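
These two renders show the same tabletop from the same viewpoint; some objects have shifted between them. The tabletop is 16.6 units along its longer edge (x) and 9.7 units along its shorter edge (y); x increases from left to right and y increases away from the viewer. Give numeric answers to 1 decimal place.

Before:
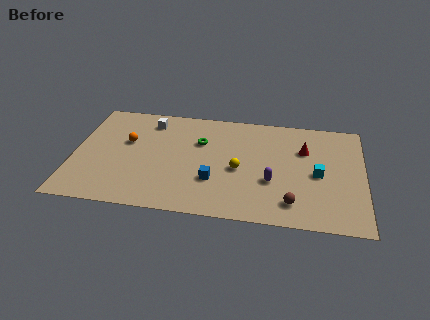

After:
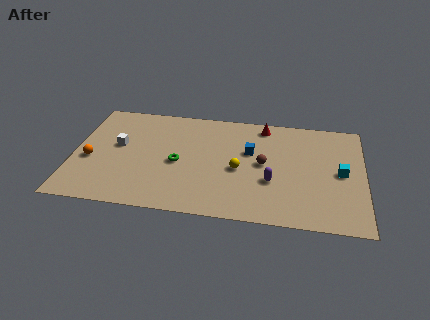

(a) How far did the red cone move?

3.1

The red cone moved from about (13.2, 6.6) to (10.8, 8.5), a distance of √(2.4² + 1.9²) ≈ 3.1.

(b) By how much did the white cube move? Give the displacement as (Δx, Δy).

(-1.7, -2.5)

The white cube was at about (4.2, 8.0) and moved to about (2.5, 5.5).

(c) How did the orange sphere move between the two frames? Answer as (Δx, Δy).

(-2.0, -1.9)

From the two frames, the orange sphere sits at roughly (3.0, 5.9) before and (1.0, 4.0) after.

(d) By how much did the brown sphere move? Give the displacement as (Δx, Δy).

(-1.7, 3.2)

From the two frames, the brown sphere sits at roughly (12.6, 1.8) before and (10.9, 5.0) after.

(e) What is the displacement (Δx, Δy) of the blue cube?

(2.0, 2.9)

The blue cube started near (8.1, 3.1) and ended near (10.1, 6.0).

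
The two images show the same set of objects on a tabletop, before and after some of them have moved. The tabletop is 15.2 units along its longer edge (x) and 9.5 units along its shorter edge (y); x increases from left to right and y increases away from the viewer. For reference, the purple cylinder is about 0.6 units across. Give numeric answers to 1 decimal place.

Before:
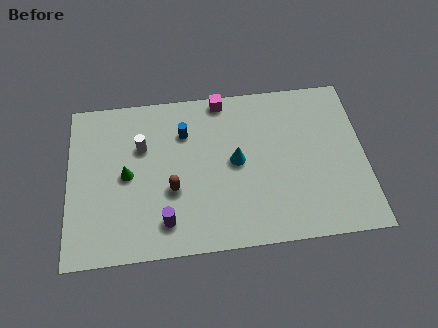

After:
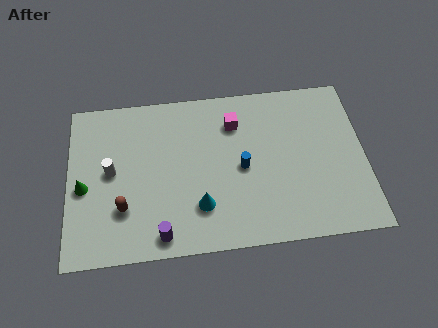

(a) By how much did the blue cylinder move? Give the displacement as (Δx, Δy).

(2.9, -2.4)

From the two frames, the blue cylinder sits at roughly (6.0, 6.9) before and (8.9, 4.5) after.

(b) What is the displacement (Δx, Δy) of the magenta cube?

(0.6, -1.5)

The magenta cube was at about (8.0, 8.7) and moved to about (8.6, 7.2).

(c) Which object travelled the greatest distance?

the blue cylinder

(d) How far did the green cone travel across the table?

2.3

The green cone was near (3.0, 4.7) before and (0.8, 4.2) after, so it travelled √(2.2² + 0.5²) ≈ 2.3 units.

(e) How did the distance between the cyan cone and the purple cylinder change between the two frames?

-2.4

Before: roughly 4.8 units apart; after: 2.4. That's 2.4 units closer together.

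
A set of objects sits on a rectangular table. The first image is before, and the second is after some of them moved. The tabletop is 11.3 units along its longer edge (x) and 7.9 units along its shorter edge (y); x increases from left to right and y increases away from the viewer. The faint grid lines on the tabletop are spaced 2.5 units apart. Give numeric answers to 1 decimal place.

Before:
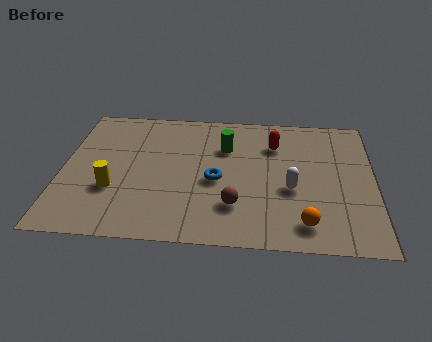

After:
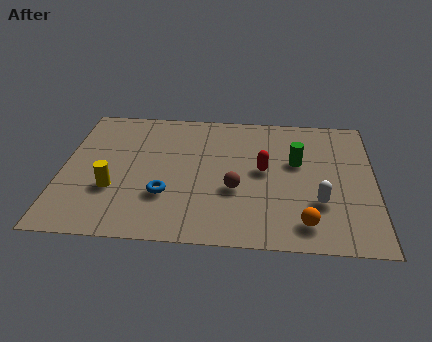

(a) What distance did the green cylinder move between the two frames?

2.7

The green cylinder moved from about (5.9, 5.5) to (8.5, 4.8), a distance of √(2.6² + 0.7²) ≈ 2.7.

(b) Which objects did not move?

the yellow cylinder and the orange sphere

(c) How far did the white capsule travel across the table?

1.2

The white capsule moved from about (8.3, 3.2) to (9.3, 2.5), a distance of √(1.0² + 0.7²) ≈ 1.2.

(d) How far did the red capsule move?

1.6

From (7.7, 5.8) to (7.3, 4.2), the red capsule covered √(0.4² + 1.6²) ≈ 1.6 units.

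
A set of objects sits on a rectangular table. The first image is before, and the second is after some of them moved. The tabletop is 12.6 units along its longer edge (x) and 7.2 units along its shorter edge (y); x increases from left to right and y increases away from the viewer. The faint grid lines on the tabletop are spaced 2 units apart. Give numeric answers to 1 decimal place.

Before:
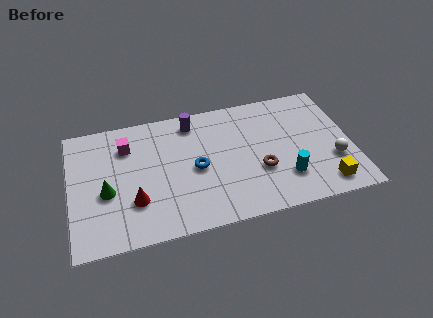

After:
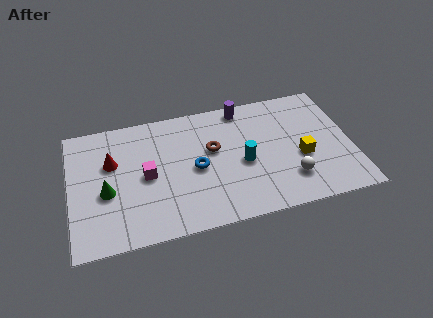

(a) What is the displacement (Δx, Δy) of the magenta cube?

(0.8, -1.9)

From the two frames, the magenta cube sits at roughly (2.6, 5.4) before and (3.4, 3.5) after.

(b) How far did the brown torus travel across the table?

2.6

From (8.4, 2.6) to (6.4, 4.3), the brown torus covered √(2.0² + 1.7²) ≈ 2.6 units.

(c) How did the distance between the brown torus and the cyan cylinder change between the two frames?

+0.4

They were about 1.3 units apart before and 1.7 after — 0.4 units further apart.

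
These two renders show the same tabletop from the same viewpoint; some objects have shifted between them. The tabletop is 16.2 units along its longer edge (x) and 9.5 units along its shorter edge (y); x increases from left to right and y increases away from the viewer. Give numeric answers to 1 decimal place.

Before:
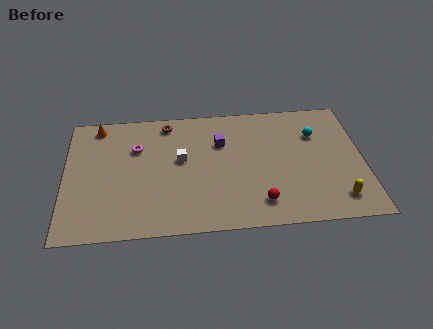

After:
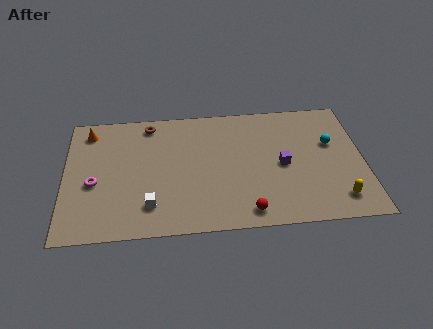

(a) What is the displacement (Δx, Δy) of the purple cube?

(3.3, -2.0)

The purple cube was at about (8.5, 6.5) and moved to about (11.8, 4.5).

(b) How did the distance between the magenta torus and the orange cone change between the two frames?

+1.2

The distance was about 2.8 in the first image and 4.0 in the second, so they moved 1.2 units further apart.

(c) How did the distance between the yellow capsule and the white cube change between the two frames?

+0.9

The distance was about 9.2 in the first image and 10.1 in the second, so they moved 0.9 units further apart.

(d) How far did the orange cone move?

0.6

The orange cone moved from about (1.8, 8.4) to (1.3, 8.0), a distance of √(0.5² + 0.4²) ≈ 0.6.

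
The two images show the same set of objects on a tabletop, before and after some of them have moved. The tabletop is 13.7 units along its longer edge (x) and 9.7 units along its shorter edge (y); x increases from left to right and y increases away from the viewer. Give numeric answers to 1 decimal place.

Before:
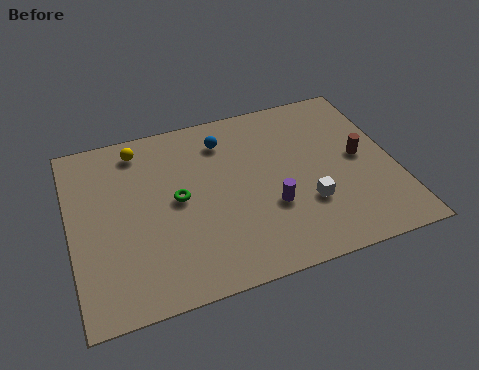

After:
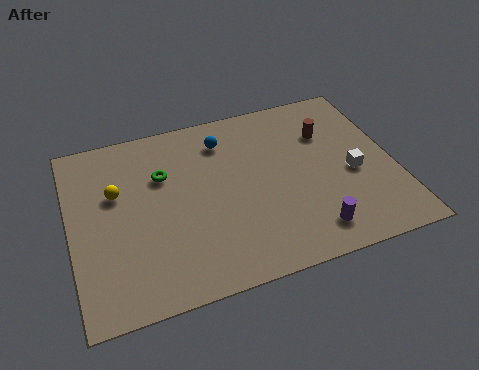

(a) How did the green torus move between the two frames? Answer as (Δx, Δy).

(-0.5, 1.5)

The green torus started near (4.5, 5.0) and ended near (4.0, 6.5).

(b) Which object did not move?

the blue sphere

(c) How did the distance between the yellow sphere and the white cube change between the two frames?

+1.6

Before: roughly 8.5 units apart; after: 10.1. That's 1.6 units further apart.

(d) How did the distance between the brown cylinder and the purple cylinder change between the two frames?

+1.1

The distance was about 4.3 in the first image and 5.4 in the second, so they moved 1.1 units further apart.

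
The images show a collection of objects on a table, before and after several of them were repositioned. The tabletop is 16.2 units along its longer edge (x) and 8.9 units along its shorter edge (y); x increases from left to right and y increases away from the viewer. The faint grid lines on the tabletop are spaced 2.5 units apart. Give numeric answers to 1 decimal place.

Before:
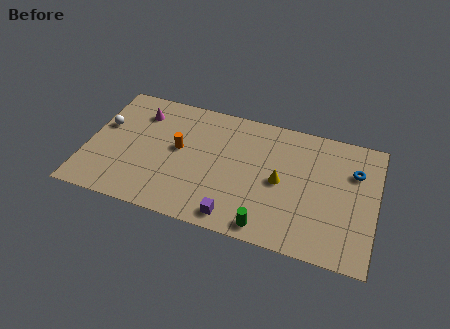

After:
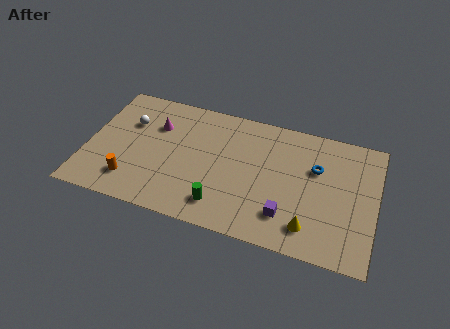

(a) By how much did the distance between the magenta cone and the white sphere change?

-0.9

Before: roughly 2.4 units apart; after: 1.5. That's 0.9 units closer together.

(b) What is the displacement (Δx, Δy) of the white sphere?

(1.4, 0.6)

From the two frames, the white sphere sits at roughly (0.8, 5.4) before and (2.2, 6.0) after.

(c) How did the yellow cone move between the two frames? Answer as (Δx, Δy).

(1.8, -2.6)

The yellow cone was at about (10.9, 4.3) and moved to about (12.7, 1.7).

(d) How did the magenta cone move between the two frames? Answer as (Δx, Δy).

(1.0, -0.7)

The magenta cone started near (2.7, 6.9) and ended near (3.7, 6.2).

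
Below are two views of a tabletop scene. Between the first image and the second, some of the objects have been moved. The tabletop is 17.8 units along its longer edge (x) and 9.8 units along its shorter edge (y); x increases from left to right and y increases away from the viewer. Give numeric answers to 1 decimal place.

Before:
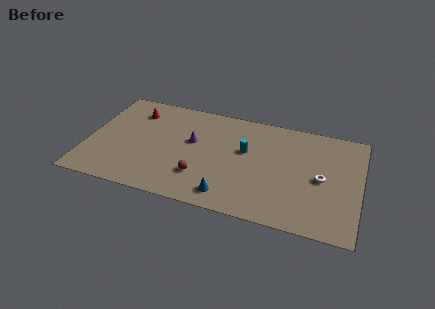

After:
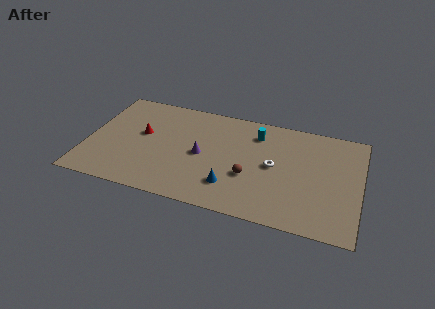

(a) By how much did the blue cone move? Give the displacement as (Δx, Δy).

(0.1, 0.9)

The blue cone started near (9.5, 1.5) and ended near (9.6, 2.4).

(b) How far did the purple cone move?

1.3

The purple cone moved from about (6.8, 5.8) to (7.5, 4.7), a distance of √(0.7² + 1.1²) ≈ 1.3.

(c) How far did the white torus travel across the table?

3.1

From (15.3, 4.7) to (12.2, 5.0), the white torus covered √(3.1² + 0.3²) ≈ 3.1 units.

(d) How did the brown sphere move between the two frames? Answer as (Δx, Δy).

(3.1, 0.9)

From the two frames, the brown sphere sits at roughly (7.6, 2.7) before and (10.7, 3.6) after.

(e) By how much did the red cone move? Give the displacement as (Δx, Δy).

(0.7, -2.1)

The red cone was at about (2.8, 7.7) and moved to about (3.5, 5.6).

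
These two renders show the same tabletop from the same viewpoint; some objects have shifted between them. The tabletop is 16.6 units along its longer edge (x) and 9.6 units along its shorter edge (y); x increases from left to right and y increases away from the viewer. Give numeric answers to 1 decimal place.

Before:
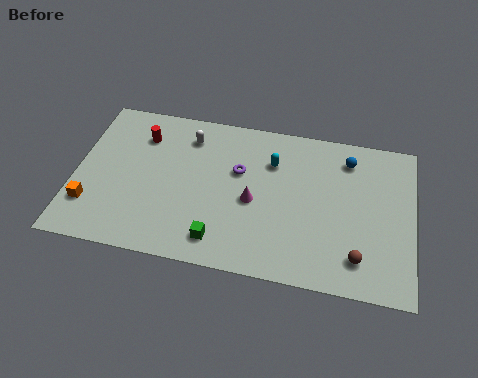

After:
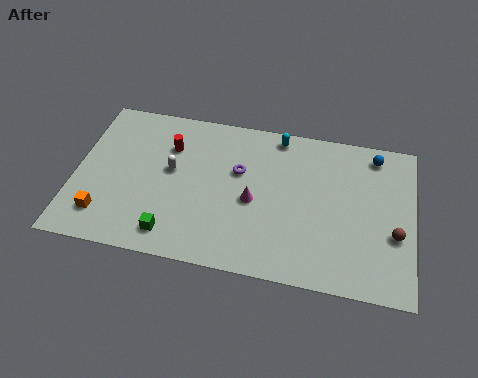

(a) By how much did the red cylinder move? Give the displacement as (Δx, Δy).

(1.4, -0.4)

The red cylinder started near (3.1, 7.3) and ended near (4.5, 6.9).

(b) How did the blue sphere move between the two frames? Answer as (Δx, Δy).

(1.3, 0.5)

The blue sphere was at about (13.3, 7.8) and moved to about (14.6, 8.3).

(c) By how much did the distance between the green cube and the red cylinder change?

-1.7

Before: roughly 7.1 units apart; after: 5.4. That's 1.7 units closer together.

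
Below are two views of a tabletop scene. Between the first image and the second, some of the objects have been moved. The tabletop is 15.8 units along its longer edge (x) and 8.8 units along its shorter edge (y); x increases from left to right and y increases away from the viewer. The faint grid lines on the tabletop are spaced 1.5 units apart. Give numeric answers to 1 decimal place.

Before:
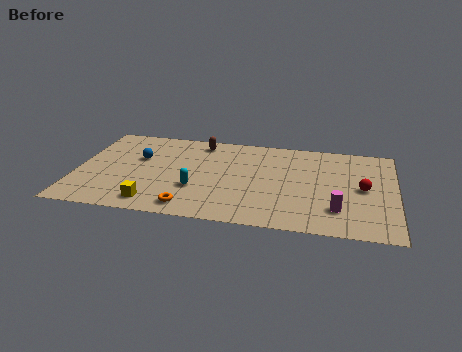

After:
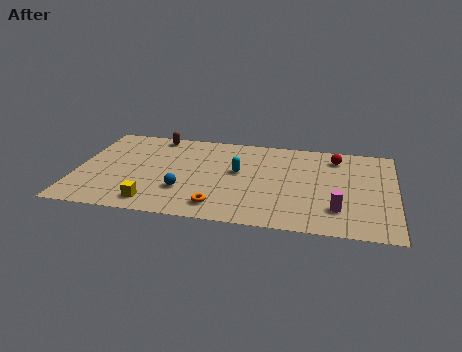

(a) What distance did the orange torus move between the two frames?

1.4

The orange torus moved from about (5.8, 1.2) to (7.2, 1.5), a distance of √(1.4² + 0.3²) ≈ 1.4.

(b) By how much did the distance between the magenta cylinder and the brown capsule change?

+2.1

The distance was about 8.8 in the first image and 10.9 in the second, so they moved 2.1 units further apart.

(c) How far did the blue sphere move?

3.7

The blue sphere moved from about (3.0, 5.5) to (5.4, 2.7), a distance of √(2.4² + 2.8²) ≈ 3.7.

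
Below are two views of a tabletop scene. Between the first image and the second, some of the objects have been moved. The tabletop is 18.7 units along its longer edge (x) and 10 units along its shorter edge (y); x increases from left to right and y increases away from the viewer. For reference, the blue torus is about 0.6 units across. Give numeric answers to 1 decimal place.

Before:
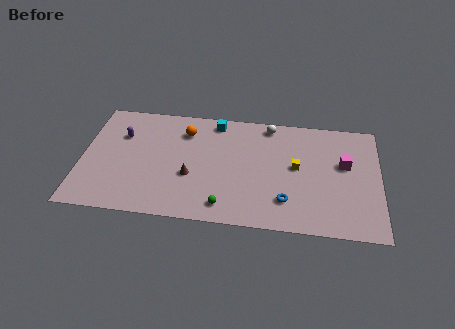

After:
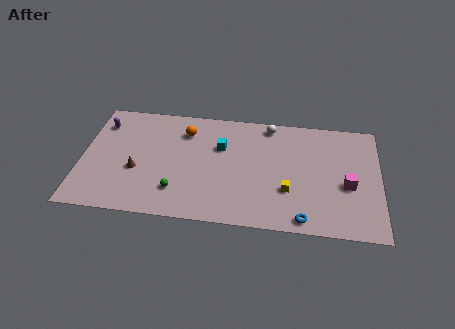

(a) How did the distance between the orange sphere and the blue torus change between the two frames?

+1.7

The distance was about 8.4 in the first image and 10.1 in the second, so they moved 1.7 units further apart.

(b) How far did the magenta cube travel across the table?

1.8

From (16.5, 6.0) to (16.7, 4.2), the magenta cube covered √(0.2² + 1.8²) ≈ 1.8 units.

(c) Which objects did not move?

the orange sphere and the white sphere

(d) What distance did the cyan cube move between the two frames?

2.2

The cyan cube moved from about (8.3, 8.8) to (8.7, 6.6), a distance of √(0.4² + 2.2²) ≈ 2.2.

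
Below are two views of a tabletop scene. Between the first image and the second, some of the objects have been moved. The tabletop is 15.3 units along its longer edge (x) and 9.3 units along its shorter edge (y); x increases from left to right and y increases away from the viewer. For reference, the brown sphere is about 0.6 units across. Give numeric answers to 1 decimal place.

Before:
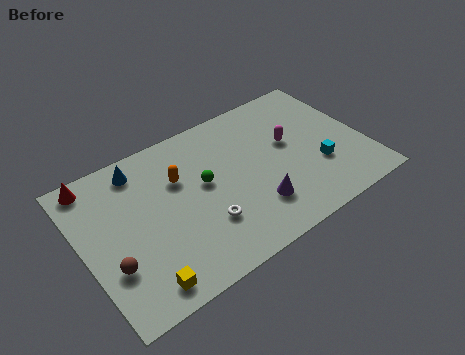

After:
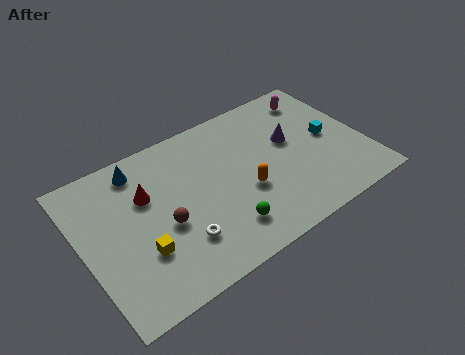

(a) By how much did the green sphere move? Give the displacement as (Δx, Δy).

(0.5, -3.2)

From the two frames, the green sphere sits at roughly (6.6, 5.2) before and (7.1, 2.0) after.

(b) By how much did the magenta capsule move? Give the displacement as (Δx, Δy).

(2.0, 2.3)

The magenta capsule was at about (11.4, 5.4) and moved to about (13.4, 7.7).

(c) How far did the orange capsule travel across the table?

4.1

From (5.4, 6.2) to (8.6, 3.6), the orange capsule covered √(3.2² + 2.6²) ≈ 4.1 units.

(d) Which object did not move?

the blue cone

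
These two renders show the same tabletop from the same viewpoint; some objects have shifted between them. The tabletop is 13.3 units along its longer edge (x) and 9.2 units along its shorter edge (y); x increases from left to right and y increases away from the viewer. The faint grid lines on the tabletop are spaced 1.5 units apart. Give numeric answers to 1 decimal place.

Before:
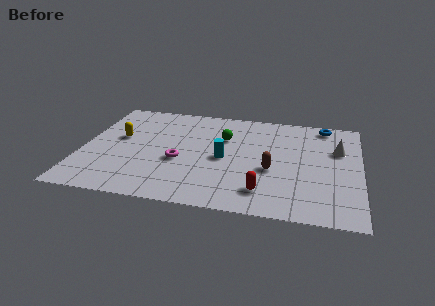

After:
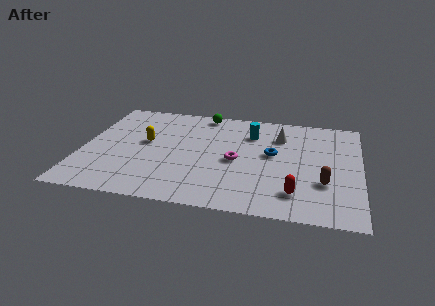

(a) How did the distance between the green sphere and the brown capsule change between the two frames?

+4.5

Before: roughly 3.5 units apart; after: 8.0. That's 4.5 units further apart.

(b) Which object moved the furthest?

the blue torus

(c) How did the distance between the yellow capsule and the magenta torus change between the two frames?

+1.1

The distance was about 3.4 in the first image and 4.5 in the second, so they moved 1.1 units further apart.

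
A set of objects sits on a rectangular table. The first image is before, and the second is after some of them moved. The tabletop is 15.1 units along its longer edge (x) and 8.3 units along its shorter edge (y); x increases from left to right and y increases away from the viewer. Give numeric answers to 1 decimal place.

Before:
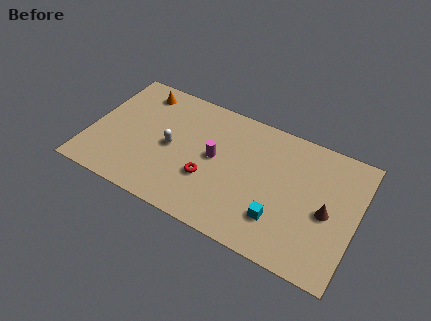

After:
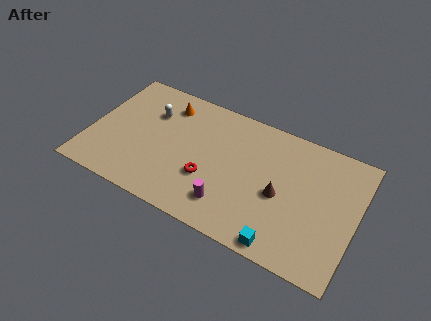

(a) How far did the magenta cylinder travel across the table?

2.8

The magenta cylinder was near (7.1, 4.4) before and (8.2, 1.8) after, so it travelled √(1.1² + 2.6²) ≈ 2.8 units.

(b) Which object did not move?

the red torus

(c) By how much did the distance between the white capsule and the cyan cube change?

+3.0

Before: roughly 6.6 units apart; after: 9.6. That's 3.0 units further apart.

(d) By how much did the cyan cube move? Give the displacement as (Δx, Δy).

(0.4, -1.4)

The cyan cube started near (11.0, 2.2) and ended near (11.4, 0.8).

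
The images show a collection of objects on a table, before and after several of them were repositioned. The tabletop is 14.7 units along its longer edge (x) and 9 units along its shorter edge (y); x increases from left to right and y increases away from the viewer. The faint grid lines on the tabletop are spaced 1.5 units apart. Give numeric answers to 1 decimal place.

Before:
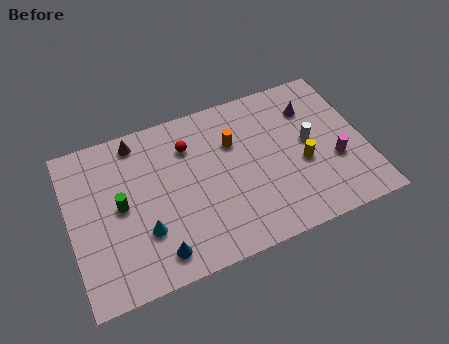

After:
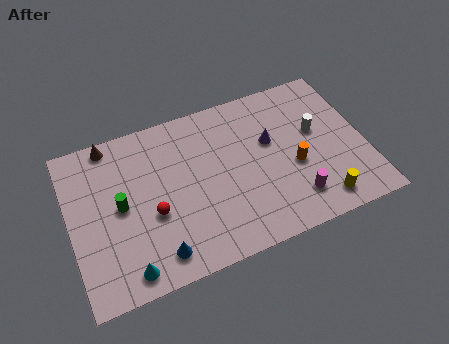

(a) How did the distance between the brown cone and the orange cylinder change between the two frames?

+4.9

They were about 5.0 units apart before and 9.9 after — 4.9 units further apart.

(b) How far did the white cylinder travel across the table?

0.6

From (12.0, 4.8) to (12.4, 5.3), the white cylinder covered √(0.4² + 0.5²) ≈ 0.6 units.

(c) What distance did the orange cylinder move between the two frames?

3.7

From (8.3, 6.1) to (11.1, 3.7), the orange cylinder covered √(2.8² + 2.4²) ≈ 3.7 units.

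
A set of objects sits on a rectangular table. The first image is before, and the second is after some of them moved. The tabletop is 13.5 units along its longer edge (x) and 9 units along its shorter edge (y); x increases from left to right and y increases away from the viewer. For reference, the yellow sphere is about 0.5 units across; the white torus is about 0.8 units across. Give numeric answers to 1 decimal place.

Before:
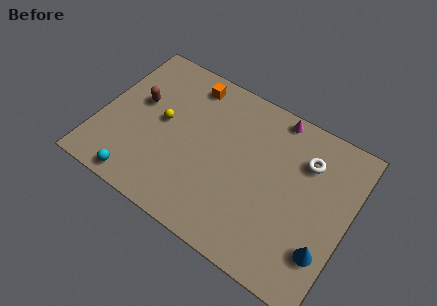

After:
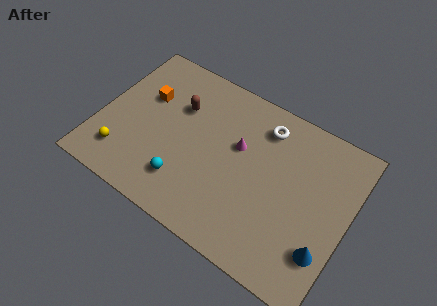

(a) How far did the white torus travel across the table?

2.5

The white torus was near (10.9, 6.6) before and (8.5, 7.3) after, so it travelled √(2.4² + 0.7²) ≈ 2.5 units.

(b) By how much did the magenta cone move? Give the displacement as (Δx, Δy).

(-1.6, -2.7)

The magenta cone started near (9.0, 8.2) and ended near (7.4, 5.5).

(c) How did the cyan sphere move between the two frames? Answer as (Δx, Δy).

(2.3, 1.2)

From the two frames, the cyan sphere sits at roughly (2.7, 0.9) before and (5.0, 2.1) after.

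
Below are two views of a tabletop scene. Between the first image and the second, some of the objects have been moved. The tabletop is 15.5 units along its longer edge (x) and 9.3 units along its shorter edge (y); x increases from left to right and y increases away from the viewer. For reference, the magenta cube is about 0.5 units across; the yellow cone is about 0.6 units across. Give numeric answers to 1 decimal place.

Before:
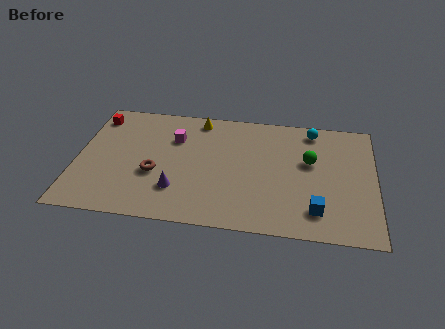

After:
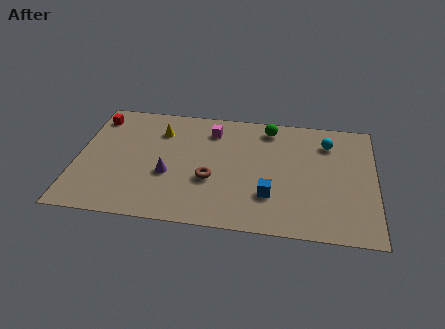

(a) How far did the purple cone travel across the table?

1.2

The purple cone was near (5.3, 2.5) before and (4.8, 3.6) after, so it travelled √(0.5² + 1.1²) ≈ 1.2 units.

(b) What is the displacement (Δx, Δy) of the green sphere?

(-2.2, 2.4)

The green sphere started near (12.1, 5.6) and ended near (9.9, 8.0).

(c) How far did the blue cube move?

2.5

The blue cube moved from about (12.5, 1.9) to (10.1, 2.7), a distance of √(2.4² + 0.8²) ≈ 2.5.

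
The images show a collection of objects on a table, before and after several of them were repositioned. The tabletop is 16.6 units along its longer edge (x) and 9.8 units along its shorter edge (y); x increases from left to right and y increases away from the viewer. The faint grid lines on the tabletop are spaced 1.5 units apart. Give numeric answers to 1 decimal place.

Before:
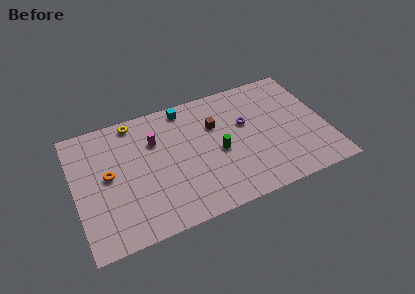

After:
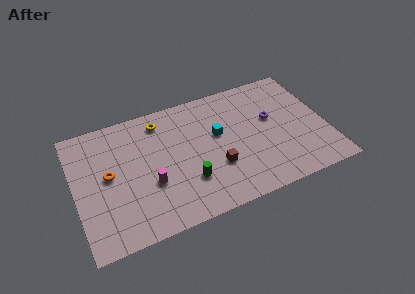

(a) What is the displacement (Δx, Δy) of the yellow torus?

(1.7, -0.6)

The yellow torus started near (4.2, 8.8) and ended near (5.9, 8.2).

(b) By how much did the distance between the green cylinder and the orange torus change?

-1.7

They were about 7.2 units apart before and 5.5 after — 1.7 units closer together.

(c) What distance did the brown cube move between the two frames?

3.3

From (9.4, 6.6) to (9.1, 3.3), the brown cube covered √(0.3² + 3.3²) ≈ 3.3 units.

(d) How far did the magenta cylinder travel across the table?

3.3

The magenta cylinder moved from about (5.4, 6.8) to (4.8, 3.6), a distance of √(0.6² + 3.2²) ≈ 3.3.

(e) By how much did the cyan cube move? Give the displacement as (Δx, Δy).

(1.9, -2.9)

From the two frames, the cyan cube sits at roughly (7.6, 8.7) before and (9.5, 5.8) after.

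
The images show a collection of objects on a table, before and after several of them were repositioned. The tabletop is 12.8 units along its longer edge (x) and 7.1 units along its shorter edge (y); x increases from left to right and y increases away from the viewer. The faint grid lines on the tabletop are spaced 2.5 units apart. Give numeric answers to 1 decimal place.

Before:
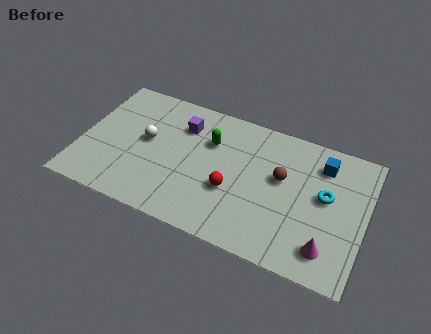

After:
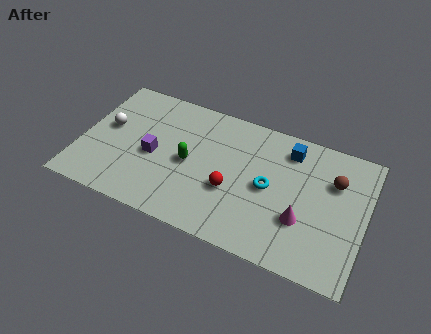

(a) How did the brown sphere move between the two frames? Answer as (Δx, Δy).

(2.3, 0.7)

The brown sphere was at about (9.0, 4.2) and moved to about (11.3, 4.9).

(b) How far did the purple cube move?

2.4

From (4.4, 5.3) to (3.3, 3.2), the purple cube covered √(1.1² + 2.1²) ≈ 2.4 units.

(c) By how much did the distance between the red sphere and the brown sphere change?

+2.3

The distance was about 2.6 in the first image and 4.9 in the second, so they moved 2.3 units further apart.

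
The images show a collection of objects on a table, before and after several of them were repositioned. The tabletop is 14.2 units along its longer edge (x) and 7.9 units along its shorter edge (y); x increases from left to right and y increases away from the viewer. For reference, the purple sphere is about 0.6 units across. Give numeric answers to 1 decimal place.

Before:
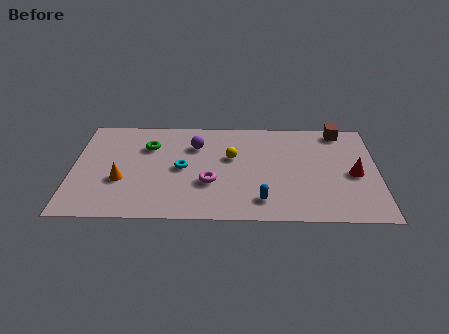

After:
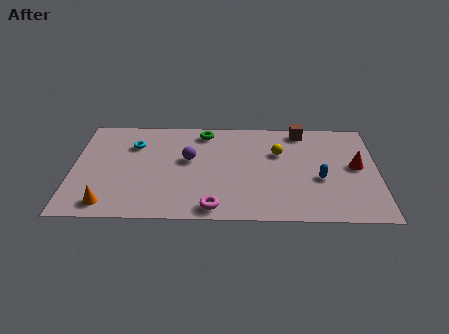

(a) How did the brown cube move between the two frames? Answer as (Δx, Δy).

(-1.8, 0.0)

From the two frames, the brown cube sits at roughly (12.5, 7.0) before and (10.7, 7.0) after.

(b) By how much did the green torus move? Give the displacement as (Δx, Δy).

(2.6, 1.2)

The green torus started near (3.5, 5.6) and ended near (6.1, 6.8).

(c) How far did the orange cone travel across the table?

1.9

The orange cone moved from about (2.3, 2.9) to (1.7, 1.1), a distance of √(0.6² + 1.8²) ≈ 1.9.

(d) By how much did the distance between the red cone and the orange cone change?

+1.1

Before: roughly 10.8 units apart; after: 11.9. That's 1.1 units further apart.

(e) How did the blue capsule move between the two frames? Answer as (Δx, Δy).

(2.7, 1.7)

From the two frames, the blue capsule sits at roughly (8.8, 1.5) before and (11.5, 3.2) after.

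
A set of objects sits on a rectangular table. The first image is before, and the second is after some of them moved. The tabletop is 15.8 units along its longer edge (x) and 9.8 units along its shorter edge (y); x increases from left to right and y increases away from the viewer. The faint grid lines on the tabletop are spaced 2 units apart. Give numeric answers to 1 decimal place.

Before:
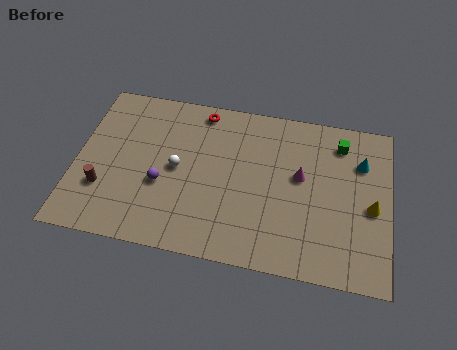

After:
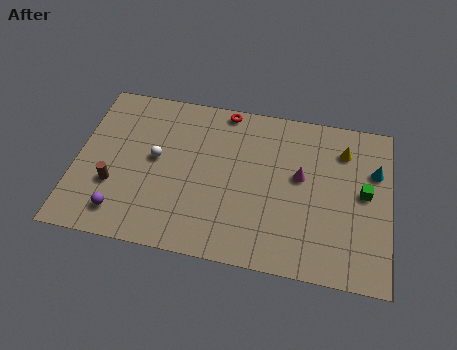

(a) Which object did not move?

the magenta cone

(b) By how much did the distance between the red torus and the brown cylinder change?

+0.5

Before: roughly 7.3 units apart; after: 7.8. That's 0.5 units further apart.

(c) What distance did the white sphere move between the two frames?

1.2

The white sphere was near (5.1, 4.9) before and (4.0, 5.3) after, so it travelled √(1.1² + 0.4²) ≈ 1.2 units.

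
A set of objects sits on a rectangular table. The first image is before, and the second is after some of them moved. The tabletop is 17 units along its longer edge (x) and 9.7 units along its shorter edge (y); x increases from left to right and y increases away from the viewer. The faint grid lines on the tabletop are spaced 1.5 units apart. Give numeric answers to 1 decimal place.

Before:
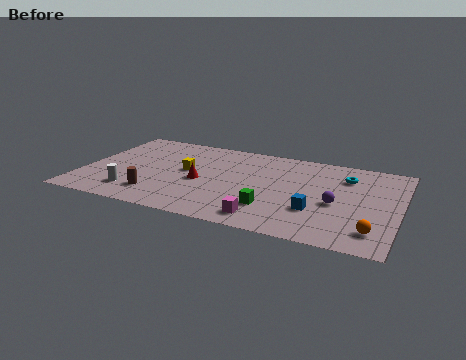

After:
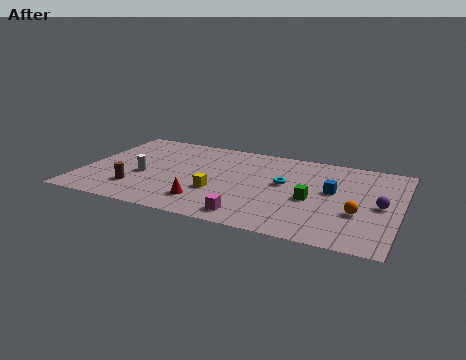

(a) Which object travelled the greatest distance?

the cyan torus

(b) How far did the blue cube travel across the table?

2.5

The blue cube was near (12.7, 3.1) before and (13.4, 5.5) after, so it travelled √(0.7² + 2.4²) ≈ 2.5 units.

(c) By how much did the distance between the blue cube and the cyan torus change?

-1.8

They were about 4.4 units apart before and 2.6 after — 1.8 units closer together.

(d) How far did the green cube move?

2.6

From (10.4, 2.6) to (12.4, 4.2), the green cube covered √(2.0² + 1.6²) ≈ 2.6 units.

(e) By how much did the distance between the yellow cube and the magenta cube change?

-3.2

The distance was about 6.1 in the first image and 2.9 in the second, so they moved 3.2 units closer together.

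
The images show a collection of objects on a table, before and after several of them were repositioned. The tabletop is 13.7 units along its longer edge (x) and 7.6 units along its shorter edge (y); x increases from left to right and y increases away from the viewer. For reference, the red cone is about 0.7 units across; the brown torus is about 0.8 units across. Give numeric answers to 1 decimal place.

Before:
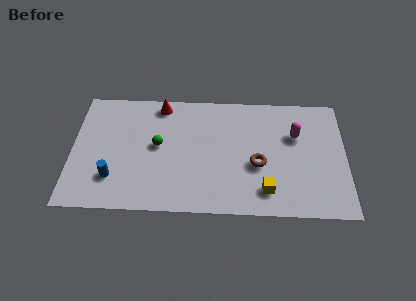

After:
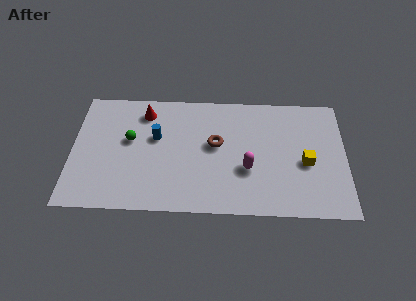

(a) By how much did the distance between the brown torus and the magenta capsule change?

-0.5

Before: roughly 2.7 units apart; after: 2.2. That's 0.5 units closer together.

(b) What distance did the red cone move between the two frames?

0.9

The red cone moved from about (4.4, 6.7) to (3.6, 6.2), a distance of √(0.8² + 0.5²) ≈ 0.9.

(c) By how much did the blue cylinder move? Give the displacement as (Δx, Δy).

(2.1, 2.6)

The blue cylinder was at about (2.1, 2.0) and moved to about (4.2, 4.6).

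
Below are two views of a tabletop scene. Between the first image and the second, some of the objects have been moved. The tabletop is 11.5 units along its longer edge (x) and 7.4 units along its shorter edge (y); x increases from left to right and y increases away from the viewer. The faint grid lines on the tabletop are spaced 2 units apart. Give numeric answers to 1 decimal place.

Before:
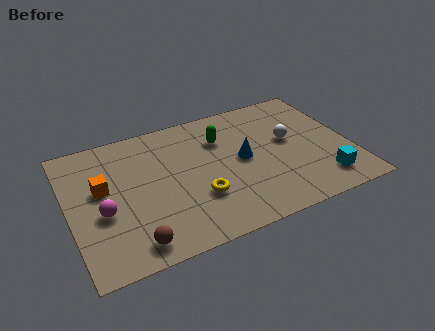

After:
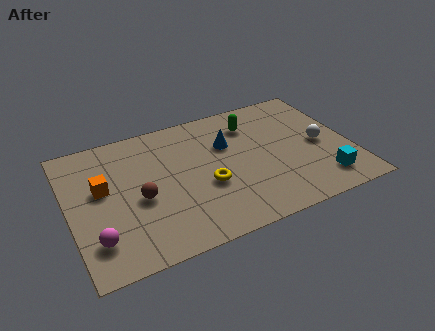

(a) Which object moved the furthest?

the brown sphere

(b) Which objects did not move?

the orange cube and the cyan cube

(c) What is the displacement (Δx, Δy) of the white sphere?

(1.2, -0.7)

The white sphere was at about (9.1, 4.2) and moved to about (10.3, 3.5).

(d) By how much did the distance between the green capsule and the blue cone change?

-0.3

They were about 1.7 units apart before and 1.4 after — 0.3 units closer together.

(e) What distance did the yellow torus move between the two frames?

0.6

From (5.1, 2.4) to (5.5, 2.9), the yellow torus covered √(0.4² + 0.5²) ≈ 0.6 units.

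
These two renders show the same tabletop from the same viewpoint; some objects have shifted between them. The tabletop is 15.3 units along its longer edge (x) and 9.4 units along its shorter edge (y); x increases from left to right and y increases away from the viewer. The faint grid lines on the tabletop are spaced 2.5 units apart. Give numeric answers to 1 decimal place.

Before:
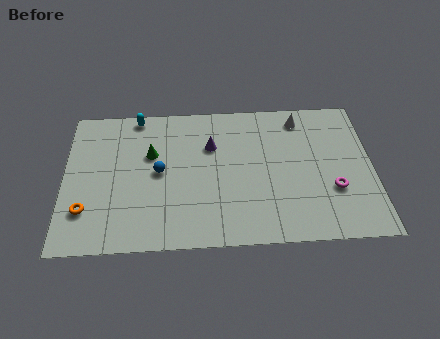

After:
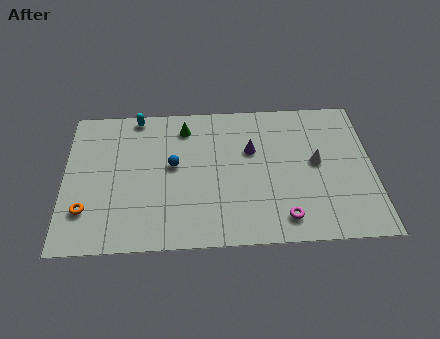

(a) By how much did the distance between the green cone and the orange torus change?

+2.4

They were about 4.7 units apart before and 7.1 after — 2.4 units further apart.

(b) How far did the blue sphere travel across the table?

0.8

From (4.7, 4.8) to (5.4, 5.2), the blue sphere covered √(0.7² + 0.4²) ≈ 0.8 units.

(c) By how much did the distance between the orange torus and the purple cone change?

+1.6

Before: roughly 7.3 units apart; after: 8.9. That's 1.6 units further apart.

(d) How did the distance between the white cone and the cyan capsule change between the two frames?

+1.4

The distance was about 8.2 in the first image and 9.6 in the second, so they moved 1.4 units further apart.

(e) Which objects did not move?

the cyan capsule and the orange torus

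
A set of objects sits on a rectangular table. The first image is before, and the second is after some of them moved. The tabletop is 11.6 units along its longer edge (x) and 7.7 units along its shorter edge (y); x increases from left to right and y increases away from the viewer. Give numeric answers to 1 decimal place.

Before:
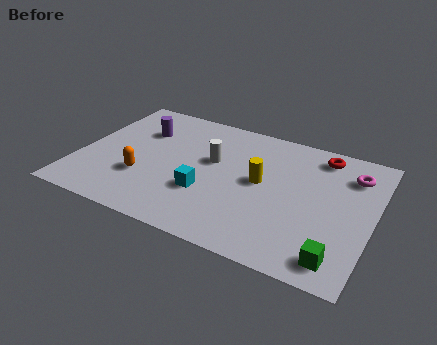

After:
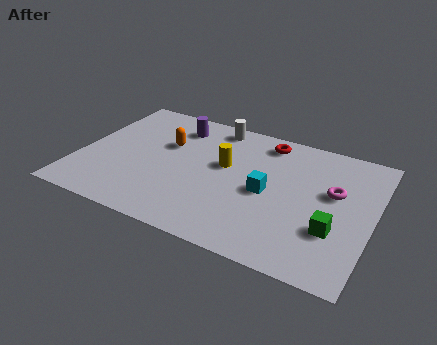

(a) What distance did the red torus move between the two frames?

2.2

The red torus was near (9.3, 6.6) before and (7.1, 6.6) after, so it travelled √(2.2² + 0.0²) ≈ 2.2 units.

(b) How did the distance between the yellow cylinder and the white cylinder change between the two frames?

+0.3

They were about 2.1 units apart before and 2.4 after — 0.3 units further apart.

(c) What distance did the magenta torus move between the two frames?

1.4

The magenta torus was near (10.6, 5.9) before and (10.0, 4.6) after, so it travelled √(0.6² + 1.3²) ≈ 1.4 units.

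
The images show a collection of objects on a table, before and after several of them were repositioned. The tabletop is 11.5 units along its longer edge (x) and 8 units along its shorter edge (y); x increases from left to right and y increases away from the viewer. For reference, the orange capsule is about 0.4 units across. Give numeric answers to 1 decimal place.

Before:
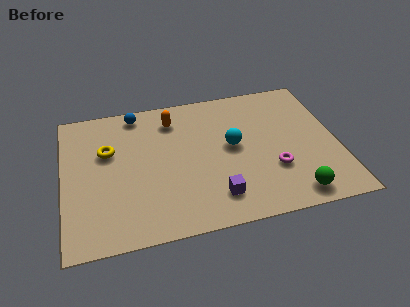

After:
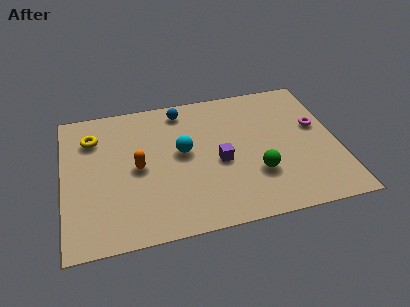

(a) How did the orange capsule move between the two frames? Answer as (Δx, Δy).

(-1.6, -2.5)

From the two frames, the orange capsule sits at roughly (4.7, 6.4) before and (3.1, 3.9) after.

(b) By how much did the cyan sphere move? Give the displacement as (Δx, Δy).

(-2.1, 0.1)

The cyan sphere was at about (7.1, 4.3) and moved to about (5.0, 4.4).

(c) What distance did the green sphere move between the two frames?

2.1

The green sphere moved from about (9.4, 1.0) to (8.0, 2.5), a distance of √(1.4² + 1.5²) ≈ 2.1.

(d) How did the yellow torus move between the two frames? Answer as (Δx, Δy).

(-0.6, 0.9)

The yellow torus started near (1.9, 5.1) and ended near (1.3, 6.0).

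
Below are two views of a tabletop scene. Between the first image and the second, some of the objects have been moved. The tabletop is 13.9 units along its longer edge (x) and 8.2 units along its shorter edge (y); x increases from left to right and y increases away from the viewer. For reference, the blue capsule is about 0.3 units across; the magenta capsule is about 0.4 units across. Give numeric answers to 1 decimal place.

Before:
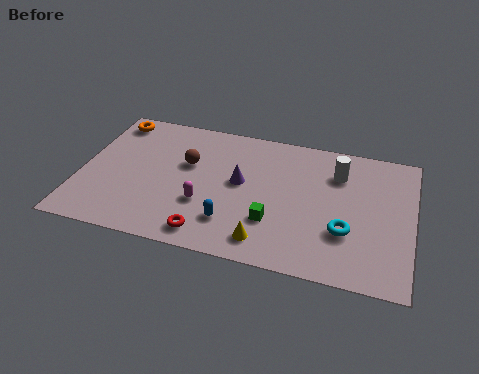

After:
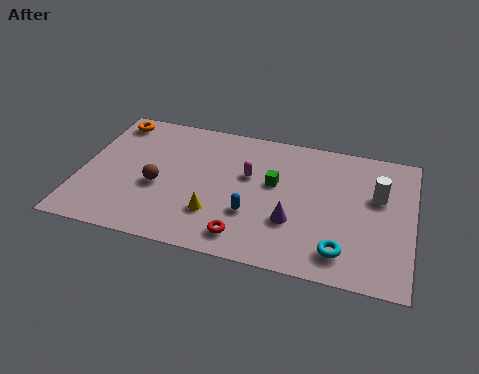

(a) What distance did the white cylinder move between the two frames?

2.0

The white cylinder moved from about (10.7, 6.1) to (12.4, 5.1), a distance of √(1.7² + 1.0²) ≈ 2.0.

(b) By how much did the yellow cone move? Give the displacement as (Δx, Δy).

(-2.2, 1.0)

From the two frames, the yellow cone sits at roughly (8.0, 1.3) before and (5.8, 2.3) after.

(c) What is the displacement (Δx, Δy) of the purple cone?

(2.3, -1.8)

The purple cone was at about (6.7, 4.5) and moved to about (9.0, 2.7).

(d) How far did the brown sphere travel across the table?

2.0

The brown sphere was near (4.4, 5.1) before and (3.3, 3.4) after, so it travelled √(1.1² + 1.7²) ≈ 2.0 units.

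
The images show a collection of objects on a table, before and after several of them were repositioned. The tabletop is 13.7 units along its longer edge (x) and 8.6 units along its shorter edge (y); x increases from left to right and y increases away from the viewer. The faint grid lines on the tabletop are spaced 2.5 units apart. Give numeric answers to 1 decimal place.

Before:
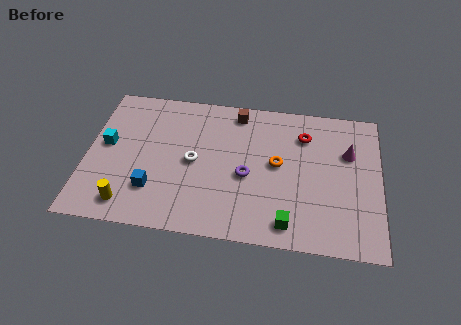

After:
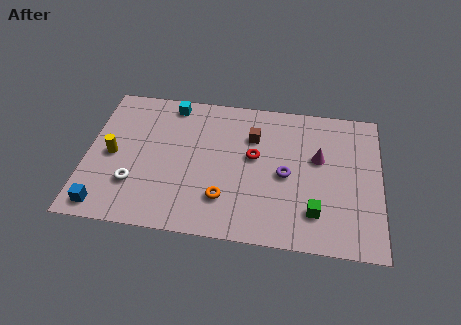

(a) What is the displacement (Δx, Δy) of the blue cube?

(-2.2, -1.3)

The blue cube was at about (3.2, 2.3) and moved to about (1.0, 1.0).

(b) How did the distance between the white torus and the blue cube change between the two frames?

-0.6

They were about 2.6 units apart before and 2.0 after — 0.6 units closer together.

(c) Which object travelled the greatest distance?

the cyan cube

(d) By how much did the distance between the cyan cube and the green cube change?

-0.4

They were about 9.3 units apart before and 8.9 after — 0.4 units closer together.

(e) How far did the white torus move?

3.2

The white torus moved from about (5.0, 4.2) to (2.3, 2.5), a distance of √(2.7² + 1.7²) ≈ 3.2.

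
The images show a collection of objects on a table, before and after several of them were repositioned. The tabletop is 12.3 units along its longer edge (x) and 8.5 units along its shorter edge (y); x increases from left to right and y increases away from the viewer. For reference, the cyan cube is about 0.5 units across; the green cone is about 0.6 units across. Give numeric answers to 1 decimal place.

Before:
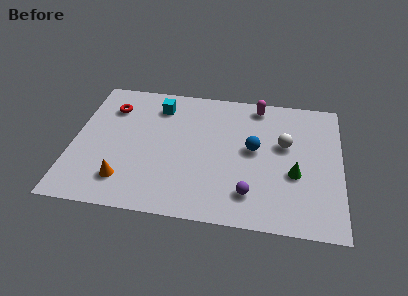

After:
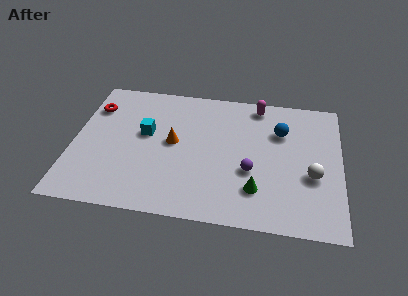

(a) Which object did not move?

the magenta capsule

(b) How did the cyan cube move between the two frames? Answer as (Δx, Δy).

(-0.5, -1.9)

The cyan cube started near (3.8, 6.8) and ended near (3.3, 4.9).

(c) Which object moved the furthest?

the orange cone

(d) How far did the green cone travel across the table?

2.1

The green cone moved from about (10.2, 3.3) to (8.5, 2.1), a distance of √(1.7² + 1.2²) ≈ 2.1.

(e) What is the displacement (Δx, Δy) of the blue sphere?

(1.2, 1.3)

From the two frames, the blue sphere sits at roughly (8.3, 4.6) before and (9.5, 5.9) after.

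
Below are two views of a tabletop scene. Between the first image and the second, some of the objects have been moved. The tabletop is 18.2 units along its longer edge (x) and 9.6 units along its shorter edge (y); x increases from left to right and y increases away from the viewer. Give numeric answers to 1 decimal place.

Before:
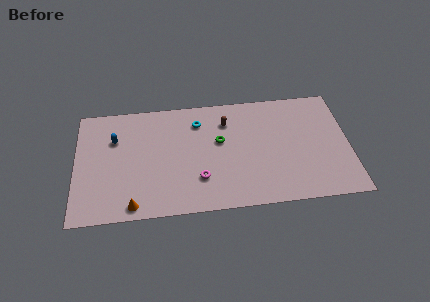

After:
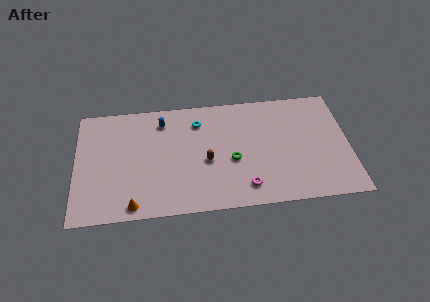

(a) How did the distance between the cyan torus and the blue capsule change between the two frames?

-3.3

The distance was about 5.7 in the first image and 2.4 in the second, so they moved 3.3 units closer together.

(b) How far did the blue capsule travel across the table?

3.4

The blue capsule was near (2.6, 6.6) before and (5.8, 7.8) after, so it travelled √(3.2² + 1.2²) ≈ 3.4 units.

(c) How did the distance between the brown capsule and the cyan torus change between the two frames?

+1.5

They were about 1.9 units apart before and 3.4 after — 1.5 units further apart.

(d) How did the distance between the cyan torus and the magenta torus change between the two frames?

+1.7

Before: roughly 4.8 units apart; after: 6.5. That's 1.7 units further apart.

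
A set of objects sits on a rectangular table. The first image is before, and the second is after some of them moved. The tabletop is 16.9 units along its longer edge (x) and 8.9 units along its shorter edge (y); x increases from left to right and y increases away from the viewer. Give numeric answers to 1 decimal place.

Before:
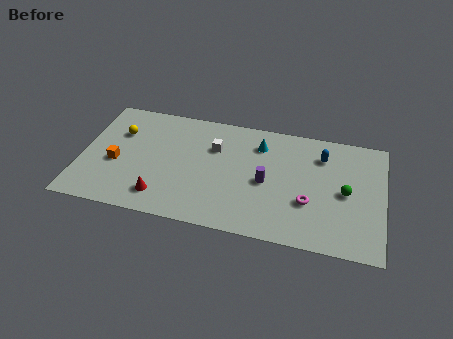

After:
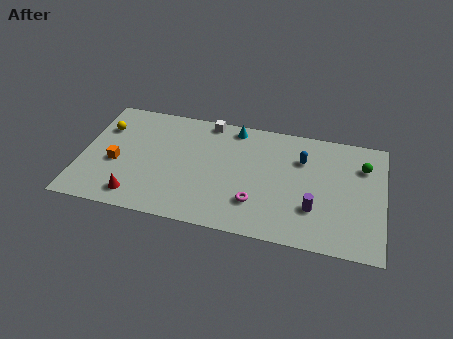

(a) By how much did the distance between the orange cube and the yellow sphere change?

+0.4

The distance was about 2.4 in the first image and 2.8 in the second, so they moved 0.4 units further apart.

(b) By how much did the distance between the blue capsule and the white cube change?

-0.3

They were about 6.0 units apart before and 5.7 after — 0.3 units closer together.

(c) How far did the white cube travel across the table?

2.1

The white cube was near (7.4, 6.1) before and (6.9, 8.1) after, so it travelled √(0.5² + 2.0²) ≈ 2.1 units.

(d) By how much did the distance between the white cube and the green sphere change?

+1.3

They were about 7.6 units apart before and 8.9 after — 1.3 units further apart.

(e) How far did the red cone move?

1.4

The red cone was near (4.7, 1.7) before and (3.3, 1.4) after, so it travelled √(1.4² + 0.3²) ≈ 1.4 units.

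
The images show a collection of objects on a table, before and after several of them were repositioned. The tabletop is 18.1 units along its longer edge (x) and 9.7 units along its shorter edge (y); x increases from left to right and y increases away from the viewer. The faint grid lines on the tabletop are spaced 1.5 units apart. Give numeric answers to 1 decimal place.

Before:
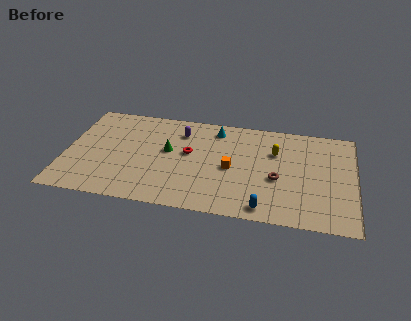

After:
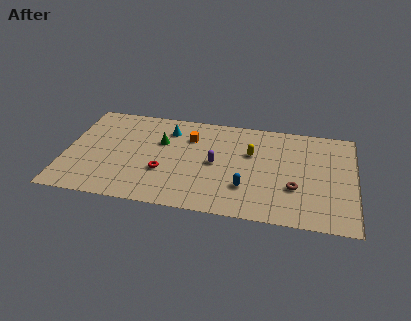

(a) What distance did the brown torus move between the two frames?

1.3

The brown torus moved from about (13.3, 4.0) to (14.4, 3.3), a distance of √(1.1² + 0.7²) ≈ 1.3.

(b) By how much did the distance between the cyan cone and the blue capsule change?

-0.8

Before: roughly 7.8 units apart; after: 7.0. That's 0.8 units closer together.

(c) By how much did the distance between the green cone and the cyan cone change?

-2.6

Before: roughly 4.0 units apart; after: 1.4. That's 2.6 units closer together.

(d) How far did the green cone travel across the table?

0.9

The green cone was near (6.4, 5.5) before and (5.9, 6.3) after, so it travelled √(0.5² + 0.8²) ≈ 0.9 units.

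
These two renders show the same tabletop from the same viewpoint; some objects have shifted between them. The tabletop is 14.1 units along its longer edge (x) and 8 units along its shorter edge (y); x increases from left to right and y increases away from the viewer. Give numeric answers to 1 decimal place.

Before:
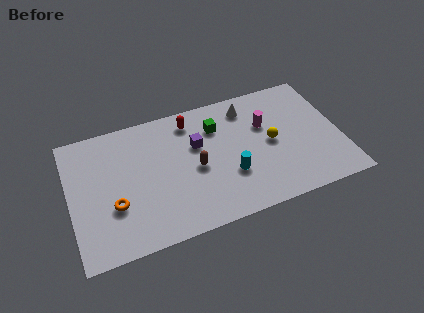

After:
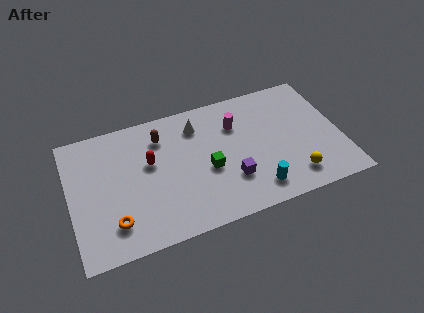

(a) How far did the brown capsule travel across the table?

3.0

The brown capsule moved from about (6.5, 3.7) to (4.9, 6.2), a distance of √(1.6² + 2.5²) ≈ 3.0.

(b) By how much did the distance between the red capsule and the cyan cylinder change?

+1.9

Before: roughly 4.3 units apart; after: 6.2. That's 1.9 units further apart.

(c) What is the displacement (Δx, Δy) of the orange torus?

(-0.1, -1.0)

From the two frames, the orange torus sits at roughly (2.2, 2.8) before and (2.1, 1.8) after.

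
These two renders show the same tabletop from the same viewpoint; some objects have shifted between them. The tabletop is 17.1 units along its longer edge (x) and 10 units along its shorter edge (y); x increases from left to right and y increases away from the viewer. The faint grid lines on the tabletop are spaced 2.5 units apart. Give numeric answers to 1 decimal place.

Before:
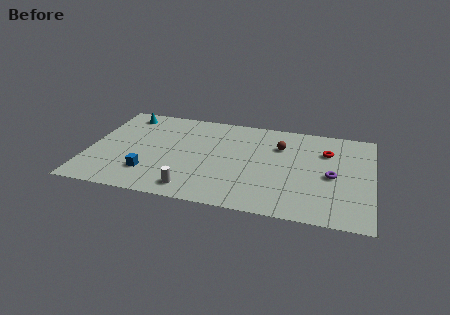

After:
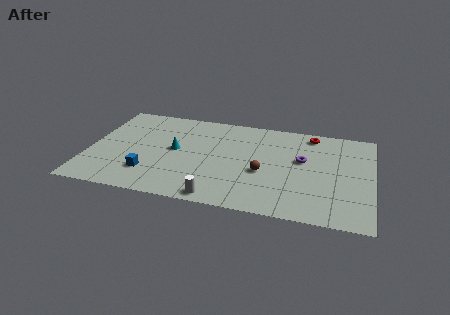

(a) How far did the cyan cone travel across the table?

4.7

The cyan cone was near (1.9, 8.6) before and (5.2, 5.3) after, so it travelled √(3.3² + 3.3²) ≈ 4.7 units.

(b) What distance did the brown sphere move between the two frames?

3.1

From (11.5, 7.1) to (10.6, 4.1), the brown sphere covered √(0.9² + 3.0²) ≈ 3.1 units.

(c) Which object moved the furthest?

the cyan cone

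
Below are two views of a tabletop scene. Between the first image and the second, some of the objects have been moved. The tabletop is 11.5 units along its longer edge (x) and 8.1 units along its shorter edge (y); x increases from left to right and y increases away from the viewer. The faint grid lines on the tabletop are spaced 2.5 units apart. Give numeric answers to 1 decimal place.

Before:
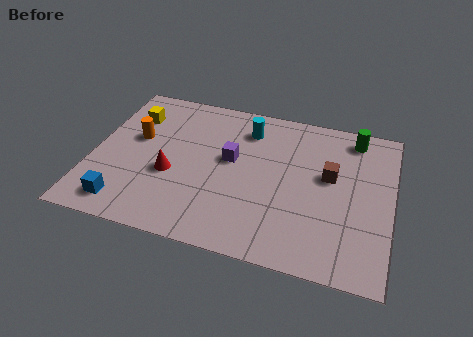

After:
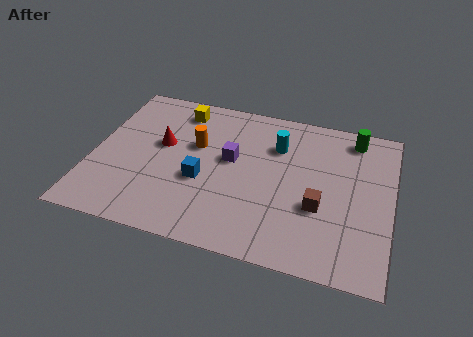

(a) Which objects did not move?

the green cylinder and the purple cube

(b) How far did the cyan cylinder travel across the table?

1.3

From (5.8, 6.4) to (7.0, 5.8), the cyan cylinder covered √(1.2² + 0.6²) ≈ 1.3 units.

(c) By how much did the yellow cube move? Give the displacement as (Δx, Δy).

(1.8, 0.8)

From the two frames, the yellow cube sits at roughly (1.3, 6.0) before and (3.1, 6.8) after.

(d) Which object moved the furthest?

the blue cube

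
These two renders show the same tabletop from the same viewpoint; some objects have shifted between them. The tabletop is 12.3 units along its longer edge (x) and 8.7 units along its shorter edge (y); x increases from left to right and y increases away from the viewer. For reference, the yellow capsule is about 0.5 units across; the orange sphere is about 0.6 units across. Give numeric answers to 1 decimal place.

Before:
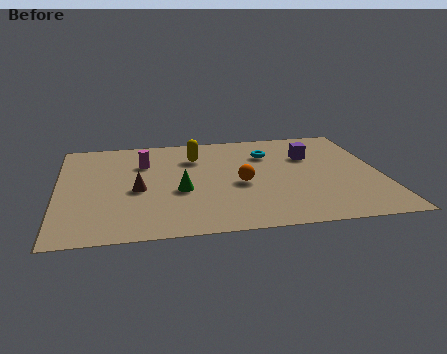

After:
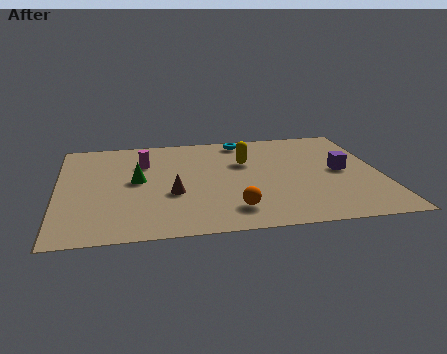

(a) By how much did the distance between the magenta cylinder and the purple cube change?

+1.3

Before: roughly 6.4 units apart; after: 7.7. That's 1.3 units further apart.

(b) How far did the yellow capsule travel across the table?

2.0

The yellow capsule was near (5.3, 6.4) before and (7.2, 5.7) after, so it travelled √(1.9² + 0.7²) ≈ 2.0 units.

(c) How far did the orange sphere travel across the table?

2.1

The orange sphere moved from about (6.9, 3.8) to (6.5, 1.7), a distance of √(0.4² + 2.1²) ≈ 2.1.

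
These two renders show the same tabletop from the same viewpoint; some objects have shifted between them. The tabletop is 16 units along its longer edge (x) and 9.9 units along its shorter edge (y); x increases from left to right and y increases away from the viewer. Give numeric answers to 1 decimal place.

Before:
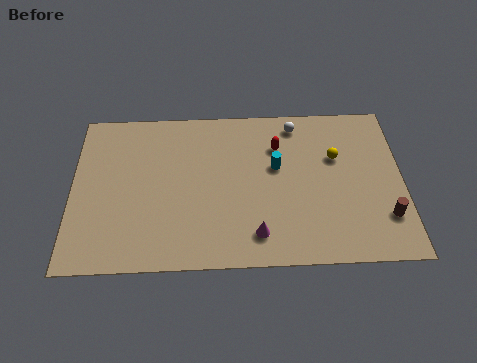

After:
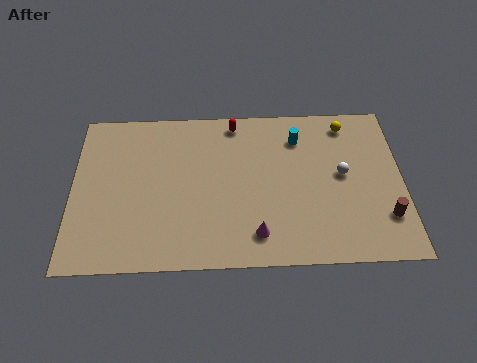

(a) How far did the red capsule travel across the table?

2.6

The red capsule moved from about (10.0, 7.2) to (7.9, 8.8), a distance of √(2.1² + 1.6²) ≈ 2.6.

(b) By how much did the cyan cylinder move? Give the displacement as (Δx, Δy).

(1.1, 1.8)

The cyan cylinder was at about (9.9, 5.9) and moved to about (11.0, 7.7).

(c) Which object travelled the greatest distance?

the white sphere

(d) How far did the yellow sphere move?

2.2

The yellow sphere was near (12.8, 6.4) before and (13.4, 8.5) after, so it travelled √(0.6² + 2.1²) ≈ 2.2 units.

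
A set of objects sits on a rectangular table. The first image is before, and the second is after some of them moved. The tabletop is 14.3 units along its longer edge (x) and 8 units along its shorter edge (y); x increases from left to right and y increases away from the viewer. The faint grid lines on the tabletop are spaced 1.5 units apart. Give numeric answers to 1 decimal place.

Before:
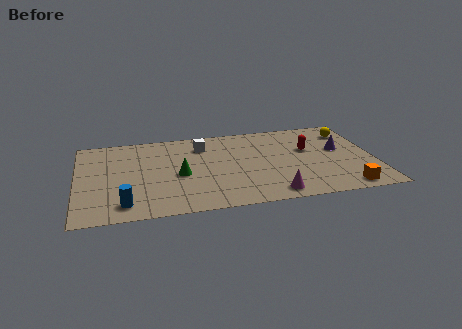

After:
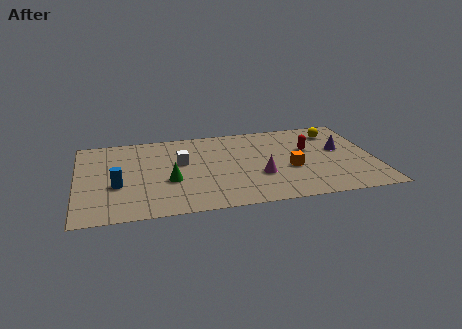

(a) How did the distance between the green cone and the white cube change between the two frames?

-1.1

Before: roughly 2.9 units apart; after: 1.8. That's 1.1 units closer together.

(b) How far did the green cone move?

0.7

The green cone moved from about (4.9, 3.6) to (4.4, 3.1), a distance of √(0.5² + 0.5²) ≈ 0.7.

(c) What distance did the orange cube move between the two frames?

3.4

The orange cube was near (12.7, 0.9) before and (10.2, 3.2) after, so it travelled √(2.5² + 2.3²) ≈ 3.4 units.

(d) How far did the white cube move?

1.8

The white cube moved from about (6.1, 6.2) to (5.0, 4.8), a distance of √(1.1² + 1.4²) ≈ 1.8.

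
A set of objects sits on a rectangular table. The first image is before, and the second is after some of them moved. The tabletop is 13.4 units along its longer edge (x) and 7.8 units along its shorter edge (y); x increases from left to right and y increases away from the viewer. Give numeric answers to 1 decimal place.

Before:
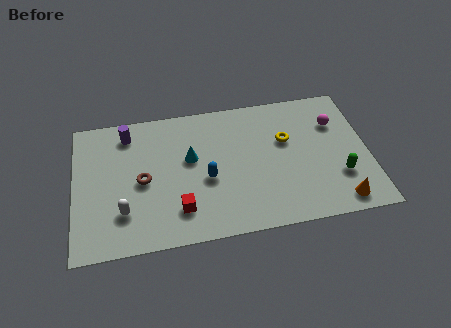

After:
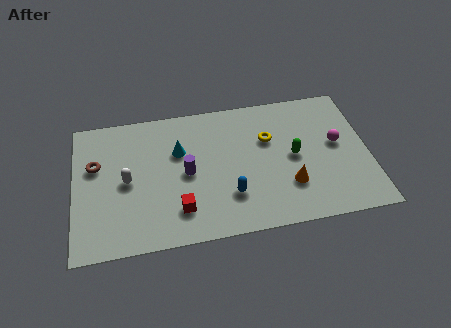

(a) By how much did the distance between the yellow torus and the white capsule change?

-1.4

They were about 8.0 units apart before and 6.6 after — 1.4 units closer together.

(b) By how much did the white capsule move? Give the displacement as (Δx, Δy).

(0.2, 1.7)

From the two frames, the white capsule sits at roughly (2.2, 2.1) before and (2.4, 3.8) after.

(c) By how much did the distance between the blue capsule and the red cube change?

+0.3

The distance was about 2.0 in the first image and 2.3 in the second, so they moved 0.3 units further apart.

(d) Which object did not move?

the red cube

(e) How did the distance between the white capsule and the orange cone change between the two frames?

-2.3

The distance was about 9.8 in the first image and 7.5 in the second, so they moved 2.3 units closer together.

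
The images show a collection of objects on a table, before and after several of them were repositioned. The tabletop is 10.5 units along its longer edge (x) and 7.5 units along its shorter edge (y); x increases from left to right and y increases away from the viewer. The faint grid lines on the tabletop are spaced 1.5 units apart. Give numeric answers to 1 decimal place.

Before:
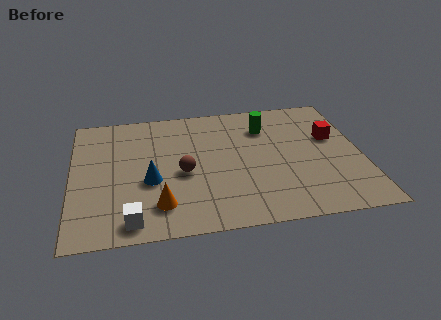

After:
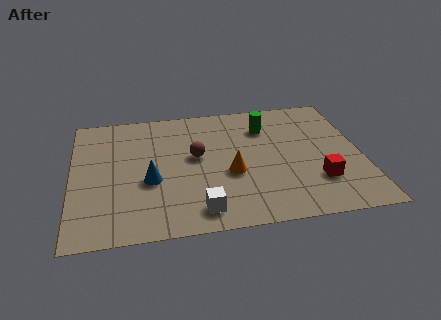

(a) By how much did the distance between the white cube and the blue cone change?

+0.3

They were about 2.2 units apart before and 2.5 after — 0.3 units further apart.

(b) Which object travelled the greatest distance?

the orange cone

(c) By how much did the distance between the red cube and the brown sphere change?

-0.9

Before: roughly 5.7 units apart; after: 4.8. That's 0.9 units closer together.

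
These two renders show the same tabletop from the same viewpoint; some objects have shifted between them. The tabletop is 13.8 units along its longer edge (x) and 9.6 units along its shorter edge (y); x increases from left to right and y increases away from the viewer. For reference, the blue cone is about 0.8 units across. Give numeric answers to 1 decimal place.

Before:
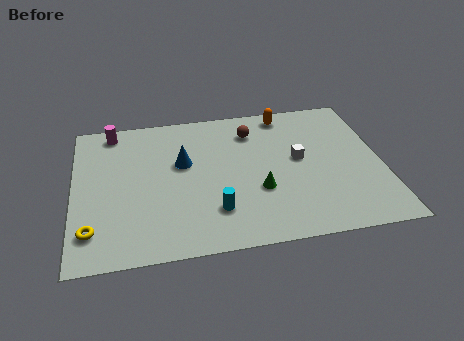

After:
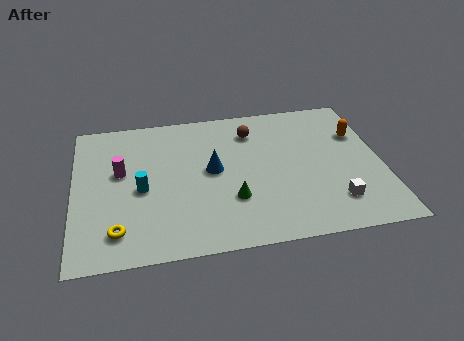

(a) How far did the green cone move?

1.3

The green cone moved from about (8.2, 3.4) to (7.0, 3.0), a distance of √(1.2² + 0.4²) ≈ 1.3.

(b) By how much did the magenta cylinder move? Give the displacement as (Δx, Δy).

(0.3, -2.9)

The magenta cylinder was at about (1.8, 8.5) and moved to about (2.1, 5.6).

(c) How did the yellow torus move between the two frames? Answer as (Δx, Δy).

(1.1, -0.2)

From the two frames, the yellow torus sits at roughly (0.8, 2.0) before and (1.9, 1.8) after.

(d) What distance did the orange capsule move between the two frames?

3.8

The orange capsule was near (9.7, 8.5) before and (12.9, 6.5) after, so it travelled √(3.2² + 2.0²) ≈ 3.8 units.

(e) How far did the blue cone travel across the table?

1.5

The blue cone moved from about (4.9, 5.8) to (6.2, 5.1), a distance of √(1.3² + 0.7²) ≈ 1.5.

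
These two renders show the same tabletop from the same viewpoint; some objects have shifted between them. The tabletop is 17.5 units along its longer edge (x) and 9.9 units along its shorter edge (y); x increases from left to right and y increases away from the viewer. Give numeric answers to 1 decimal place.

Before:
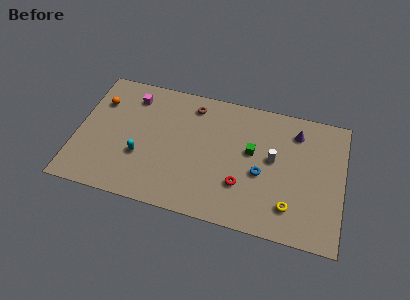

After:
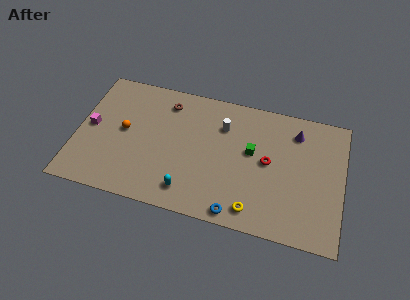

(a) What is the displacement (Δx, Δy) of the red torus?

(1.6, 2.2)

From the two frames, the red torus sits at roughly (11.0, 3.0) before and (12.6, 5.2) after.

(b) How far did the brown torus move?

1.7

The brown torus was near (7.4, 8.3) before and (5.7, 8.1) after, so it travelled √(1.7² + 0.2²) ≈ 1.7 units.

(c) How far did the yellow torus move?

2.4

From (14.2, 2.2) to (11.9, 1.4), the yellow torus covered √(2.3² + 0.8²) ≈ 2.4 units.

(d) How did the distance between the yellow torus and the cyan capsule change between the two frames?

-5.7

They were about 10.0 units apart before and 4.3 after — 5.7 units closer together.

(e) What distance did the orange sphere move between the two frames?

2.6

From (1.3, 7.1) to (3.1, 5.2), the orange sphere covered √(1.8² + 1.9²) ≈ 2.6 units.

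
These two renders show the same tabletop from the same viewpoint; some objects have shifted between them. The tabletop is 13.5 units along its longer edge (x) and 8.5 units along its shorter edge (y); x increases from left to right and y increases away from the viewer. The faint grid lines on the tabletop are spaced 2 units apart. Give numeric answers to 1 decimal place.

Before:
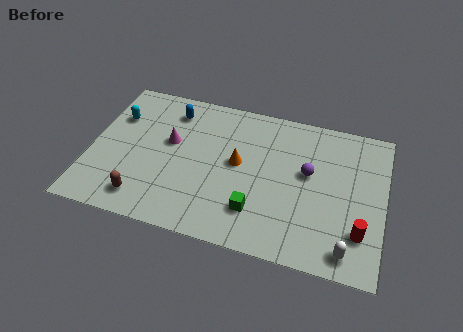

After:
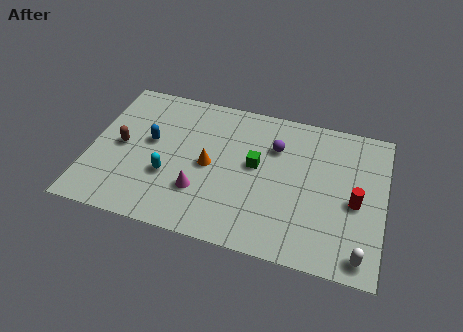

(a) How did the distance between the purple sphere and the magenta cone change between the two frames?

-1.7

They were about 6.4 units apart before and 4.7 after — 1.7 units closer together.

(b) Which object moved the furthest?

the cyan capsule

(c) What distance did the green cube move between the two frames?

2.6

The green cube moved from about (7.8, 2.1) to (7.6, 4.7), a distance of √(0.2² + 2.6²) ≈ 2.6.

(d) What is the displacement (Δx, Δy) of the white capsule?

(0.6, -0.1)

From the two frames, the white capsule sits at roughly (12.0, 1.1) before and (12.6, 1.0) after.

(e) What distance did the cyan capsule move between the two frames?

4.0

From (1.0, 5.9) to (3.7, 3.0), the cyan capsule covered √(2.7² + 2.9²) ≈ 4.0 units.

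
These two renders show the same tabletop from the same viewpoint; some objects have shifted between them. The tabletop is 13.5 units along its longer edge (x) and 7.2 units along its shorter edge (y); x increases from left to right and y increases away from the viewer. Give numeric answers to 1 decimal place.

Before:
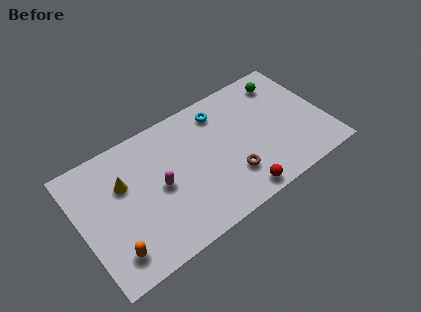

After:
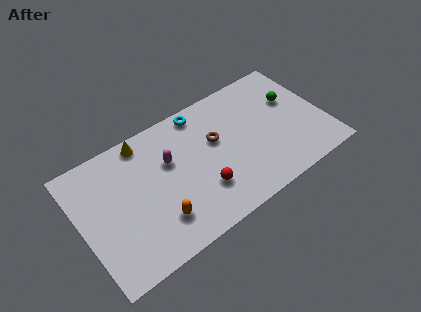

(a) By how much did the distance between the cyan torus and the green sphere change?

+1.6

Before: roughly 3.6 units apart; after: 5.2. That's 1.6 units further apart.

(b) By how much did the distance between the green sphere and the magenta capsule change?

-0.8

The distance was about 7.8 in the first image and 7.0 in the second, so they moved 0.8 units closer together.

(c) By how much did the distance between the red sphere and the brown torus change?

+1.4

Before: roughly 1.2 units apart; after: 2.6. That's 1.4 units further apart.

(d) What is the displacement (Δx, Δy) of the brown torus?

(-0.4, 2.4)

The brown torus was at about (8.0, 2.0) and moved to about (7.6, 4.4).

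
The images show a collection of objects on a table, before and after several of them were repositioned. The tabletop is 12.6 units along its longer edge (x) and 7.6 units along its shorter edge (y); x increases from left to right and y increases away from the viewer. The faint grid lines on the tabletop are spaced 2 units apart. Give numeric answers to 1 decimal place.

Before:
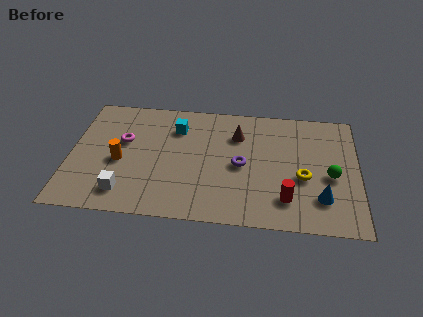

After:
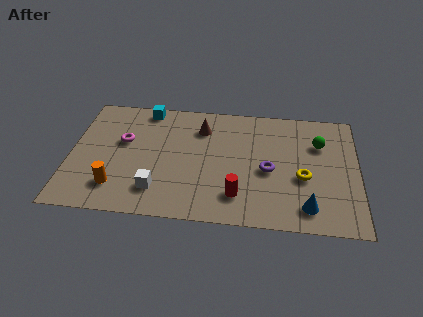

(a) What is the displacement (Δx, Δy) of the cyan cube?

(-1.4, 1.1)

The cyan cube started near (4.6, 5.7) and ended near (3.2, 6.8).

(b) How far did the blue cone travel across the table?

0.8

From (11.0, 1.9) to (10.4, 1.3), the blue cone covered √(0.6² + 0.6²) ≈ 0.8 units.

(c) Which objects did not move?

the magenta torus and the yellow torus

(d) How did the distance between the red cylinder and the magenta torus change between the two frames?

-1.9

Before: roughly 7.8 units apart; after: 5.9. That's 1.9 units closer together.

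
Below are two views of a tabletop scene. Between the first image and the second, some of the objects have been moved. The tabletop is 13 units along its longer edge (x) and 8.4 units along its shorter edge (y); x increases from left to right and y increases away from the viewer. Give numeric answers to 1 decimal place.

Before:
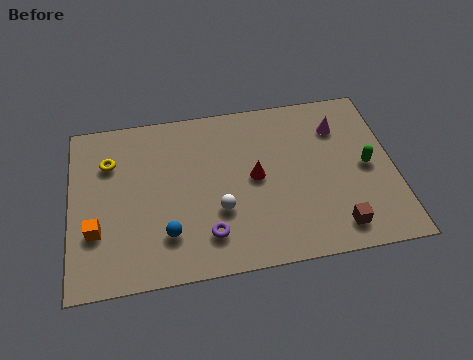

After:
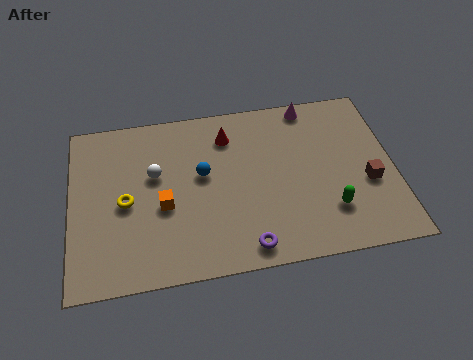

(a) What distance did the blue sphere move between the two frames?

3.1

From (3.8, 2.1) to (5.3, 4.8), the blue sphere covered √(1.5² + 2.7²) ≈ 3.1 units.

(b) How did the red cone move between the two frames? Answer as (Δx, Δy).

(-1.0, 2.3)

From the two frames, the red cone sits at roughly (7.4, 4.3) before and (6.4, 6.6) after.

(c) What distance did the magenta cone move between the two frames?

1.7

The magenta cone was near (10.9, 6.3) before and (9.8, 7.6) after, so it travelled √(1.1² + 1.3²) ≈ 1.7 units.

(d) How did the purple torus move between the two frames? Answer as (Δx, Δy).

(1.5, -0.8)

The purple torus was at about (5.4, 1.8) and moved to about (6.9, 1.0).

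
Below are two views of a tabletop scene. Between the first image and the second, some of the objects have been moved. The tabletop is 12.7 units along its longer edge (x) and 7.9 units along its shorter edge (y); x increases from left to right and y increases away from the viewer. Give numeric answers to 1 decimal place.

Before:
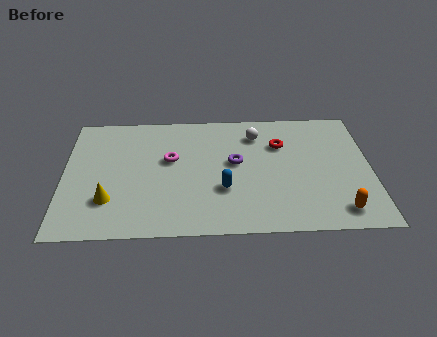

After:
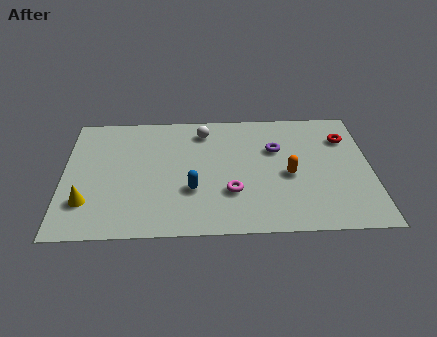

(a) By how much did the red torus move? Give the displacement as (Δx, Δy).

(2.7, 0.3)

The red torus started near (9.0, 5.5) and ended near (11.7, 5.8).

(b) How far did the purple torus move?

1.9

From (7.1, 4.4) to (8.8, 5.2), the purple torus covered √(1.7² + 0.8²) ≈ 1.9 units.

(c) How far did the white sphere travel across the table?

2.2

The white sphere moved from about (8.0, 6.2) to (5.8, 6.5), a distance of √(2.2² + 0.3²) ≈ 2.2.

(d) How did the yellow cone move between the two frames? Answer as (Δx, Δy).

(-0.9, -0.1)

The yellow cone was at about (1.9, 2.2) and moved to about (1.0, 2.1).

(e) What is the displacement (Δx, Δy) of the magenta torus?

(2.5, -2.2)

The magenta torus was at about (4.4, 4.7) and moved to about (6.9, 2.5).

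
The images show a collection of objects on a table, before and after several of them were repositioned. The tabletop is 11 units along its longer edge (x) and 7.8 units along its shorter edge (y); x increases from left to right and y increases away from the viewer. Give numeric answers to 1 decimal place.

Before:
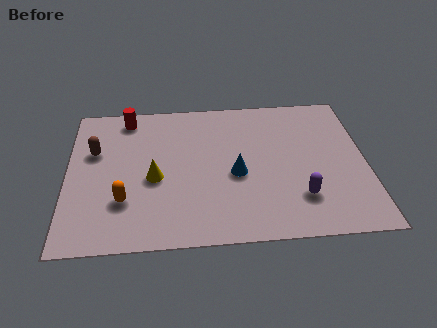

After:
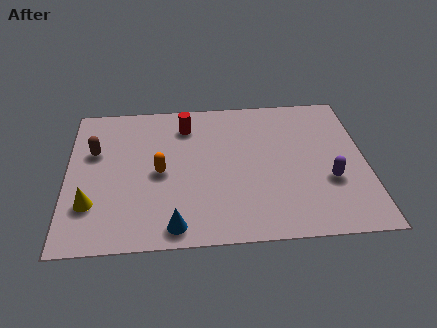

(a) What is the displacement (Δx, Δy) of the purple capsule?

(1.1, 0.8)

From the two frames, the purple capsule sits at roughly (8.5, 2.0) before and (9.6, 2.8) after.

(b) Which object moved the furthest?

the blue cone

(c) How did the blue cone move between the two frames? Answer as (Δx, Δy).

(-2.3, -2.5)

The blue cone was at about (6.2, 3.4) and moved to about (3.9, 0.9).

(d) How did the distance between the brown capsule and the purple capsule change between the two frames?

+0.8

The distance was about 8.1 in the first image and 8.9 in the second, so they moved 0.8 units further apart.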